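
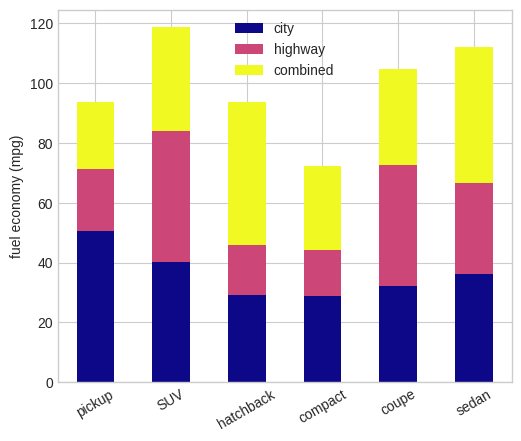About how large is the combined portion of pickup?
combined top ≈ 90, bottom ≈ 70; segment ≈ 20.

≈ 20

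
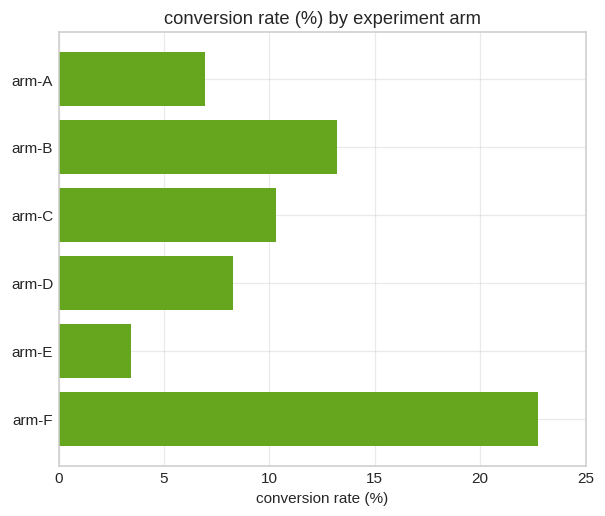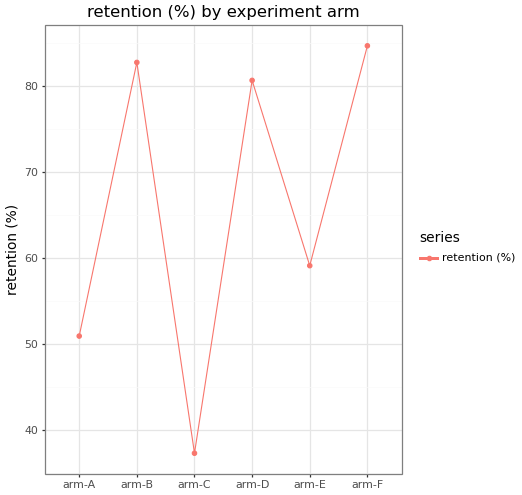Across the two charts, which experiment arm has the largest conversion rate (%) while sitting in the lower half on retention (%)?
Chart 2 median retention (%) ≈ 70; below-median experiment arms: arm-A, arm-C, arm-E. Among those, arm-C has the highest conversion rate (%) (≈ 10).

arm-C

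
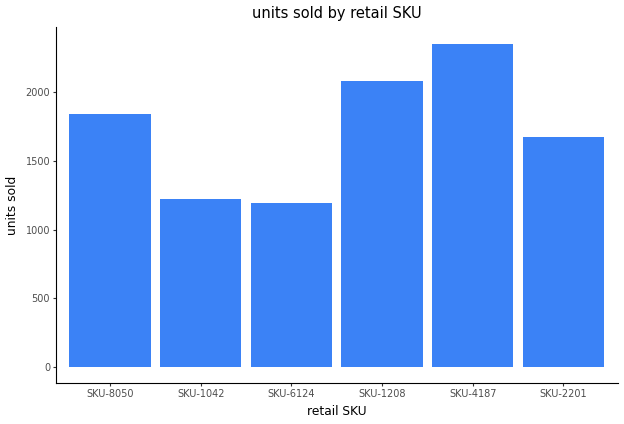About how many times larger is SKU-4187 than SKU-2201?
≈ 1.5×

SKU-4187 ≈ 2400, SKU-2201 ≈ 1600; 2400/1600 ≈ 1.5.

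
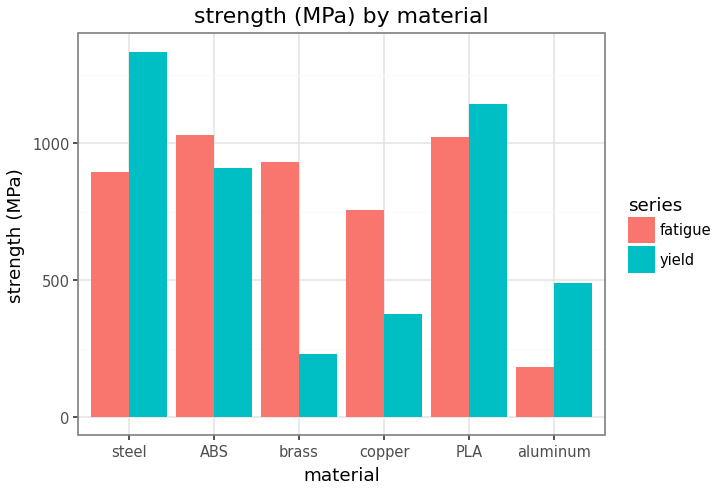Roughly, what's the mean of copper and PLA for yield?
≈ 800

(400 + 1200) / 2 ≈ 800.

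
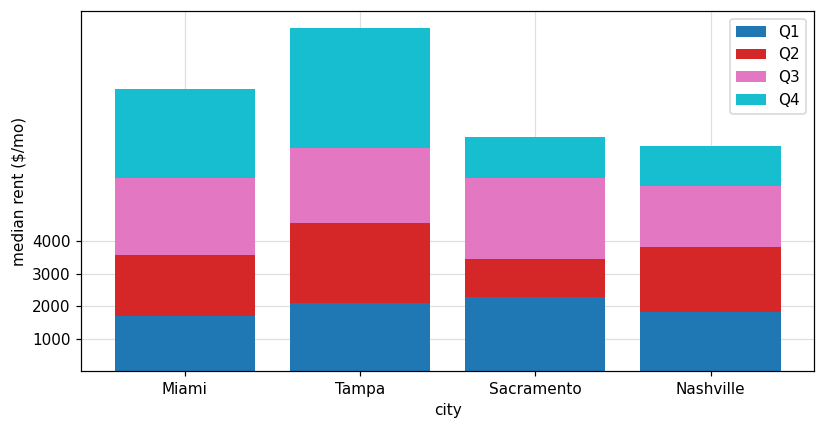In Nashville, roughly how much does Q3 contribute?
≈ 2000

Q3 top ≈ 6000, bottom ≈ 4000; segment ≈ 2000.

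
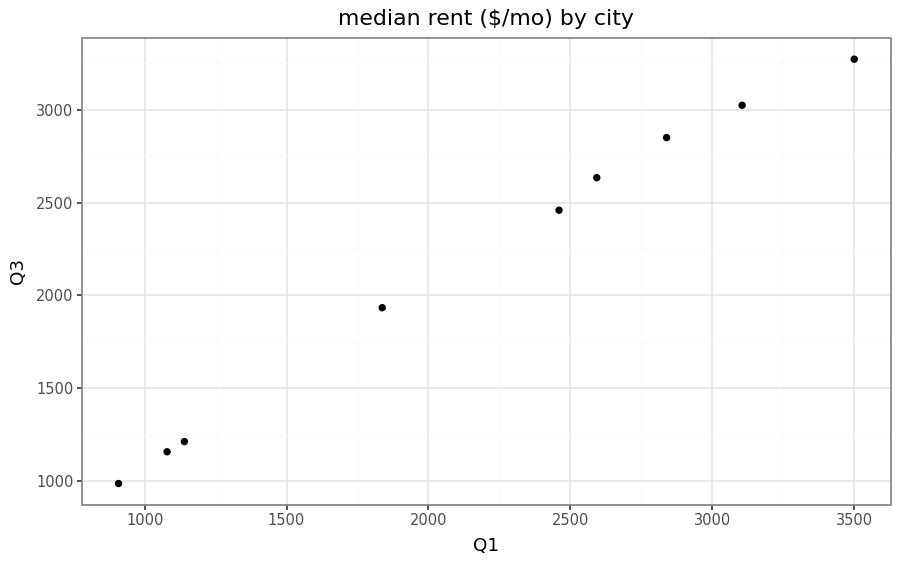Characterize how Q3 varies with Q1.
Points are positively correlated; strong (|r| ≈ 1.0).

positive, strong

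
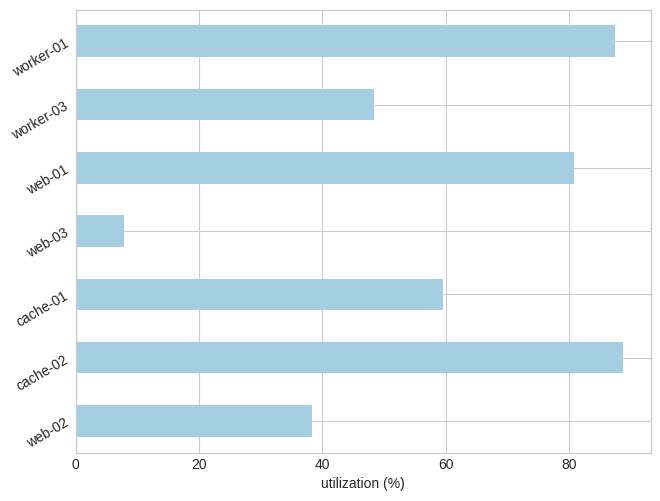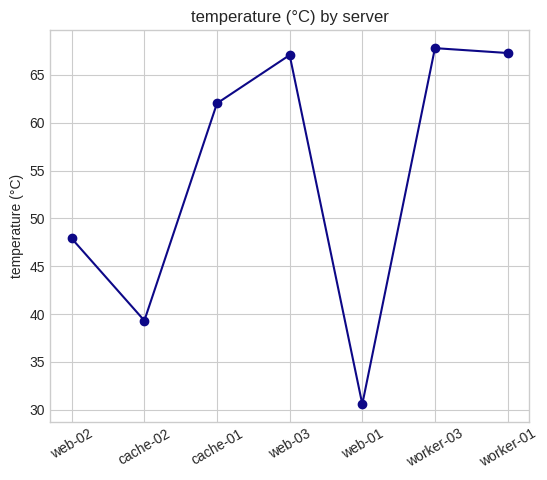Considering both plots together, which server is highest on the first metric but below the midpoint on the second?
cache-02

Chart 2 median temperature (°C) ≈ 60; below-median servers: web-02, cache-02, web-01. Among those, cache-02 has the highest utilization (%) (≈ 90).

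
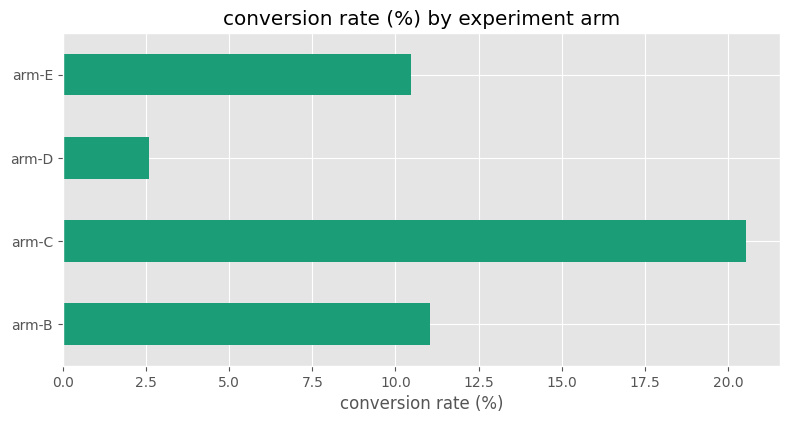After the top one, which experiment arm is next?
Top 3: arm-C ≈ 20, arm-B ≈ 12, arm-E ≈ 10.

arm-B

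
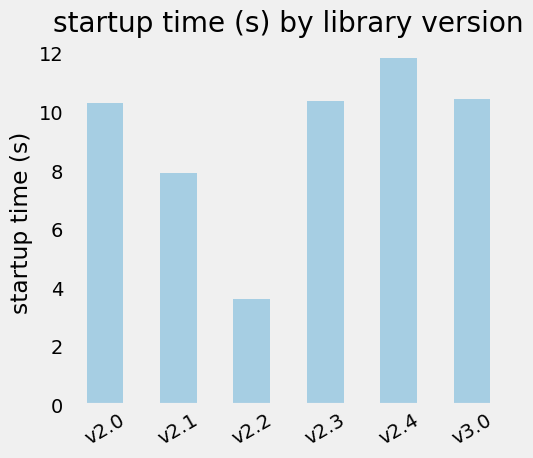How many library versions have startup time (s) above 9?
Above 9: v2.0, v2.3, v2.4, v3.0.

4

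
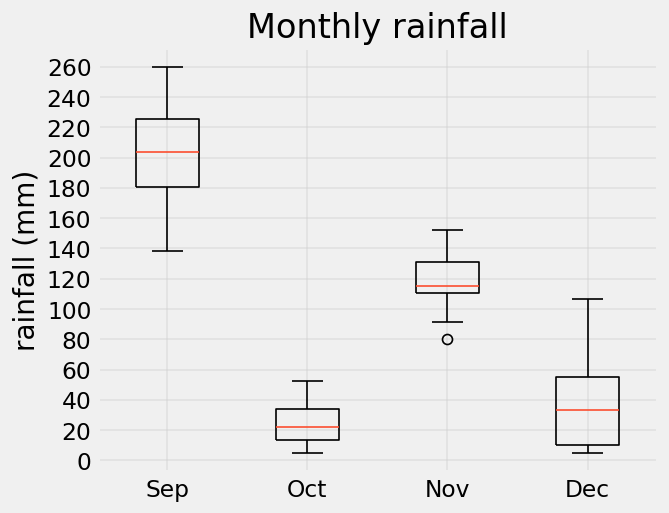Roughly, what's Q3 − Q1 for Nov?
≈ 20

Q3 ≈ 140, Q1 ≈ 120; IQR ≈ 20.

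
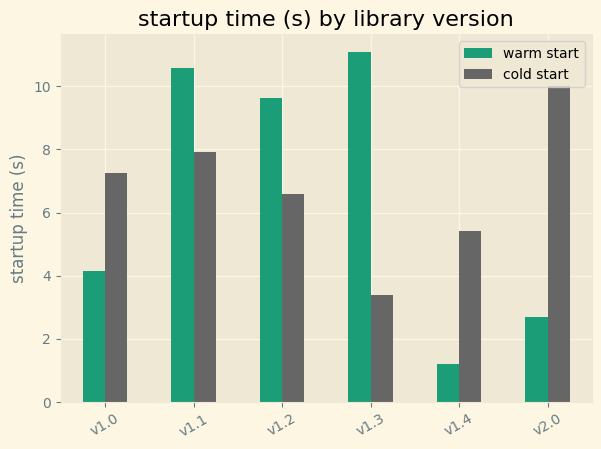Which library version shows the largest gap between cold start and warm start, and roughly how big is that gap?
v1.3: cold start ≈ 3, warm start ≈ 11 → gap ≈ 8. Next-largest (v2.0) is only ≈ 7.

v1.3, ≈ 8 s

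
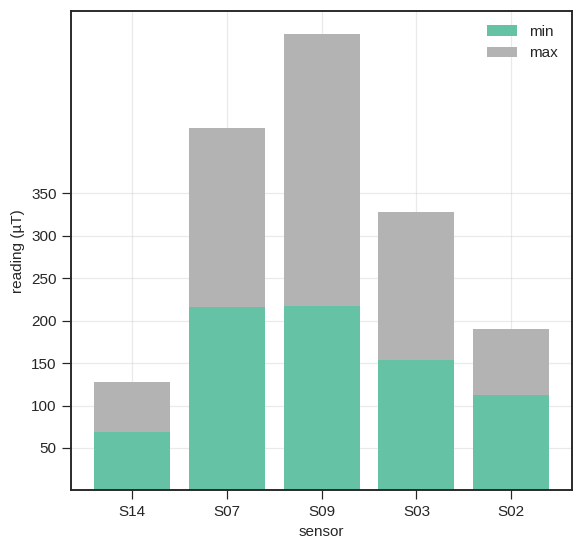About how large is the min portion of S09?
min top ≈ 200, bottom ≈ 0; segment ≈ 200.

≈ 200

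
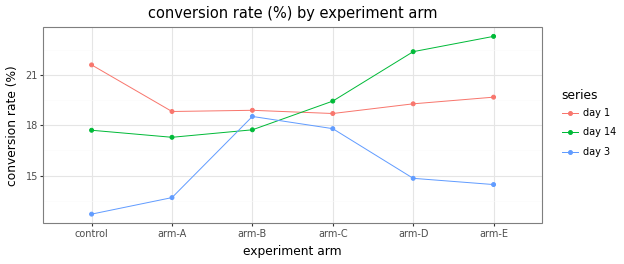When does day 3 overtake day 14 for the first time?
arm-A: day 3 ≈ 14 vs day 14 ≈ 17 (not yet); arm-B: day 3 ≈ 19 vs day 14 ≈ 18 (first crossover).

arm-B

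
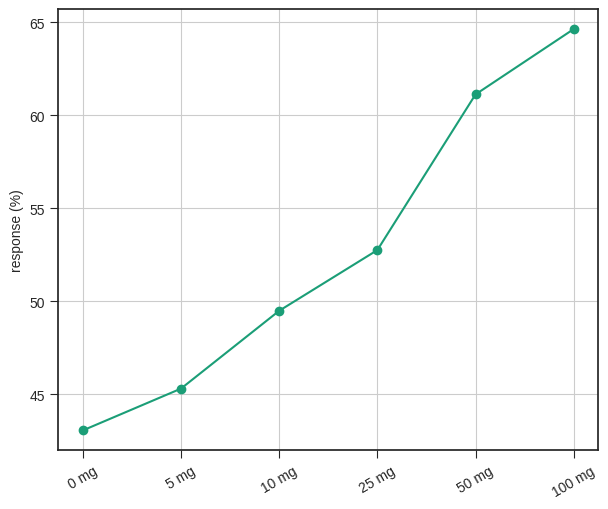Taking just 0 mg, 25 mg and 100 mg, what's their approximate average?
(44 + 52 + 64) / 3 ≈ 53.

≈ 53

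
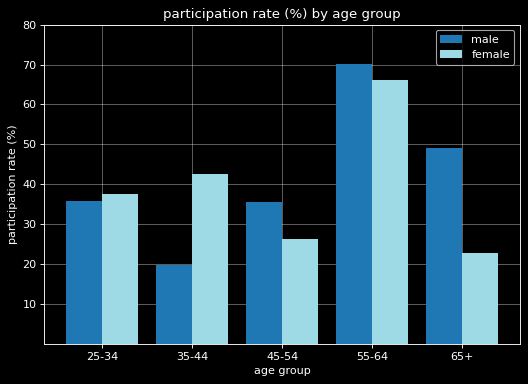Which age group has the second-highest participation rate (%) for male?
Top 3 for male: 55-64 ≈ 70, 65+ ≈ 50, 25-34 ≈ 40.

65+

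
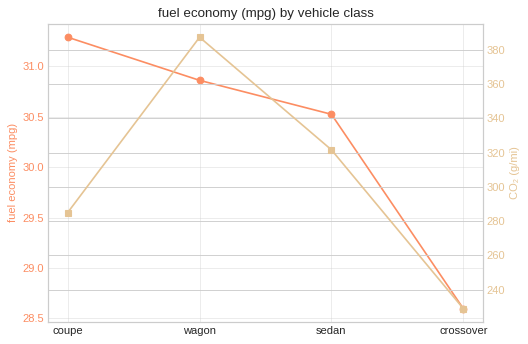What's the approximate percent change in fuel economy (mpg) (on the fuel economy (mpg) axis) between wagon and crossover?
≈ -8.1%

wagon ≈ 31.0, crossover ≈ 28.5; (28.5 − 31.0) / 31.0 ≈ -8.1%.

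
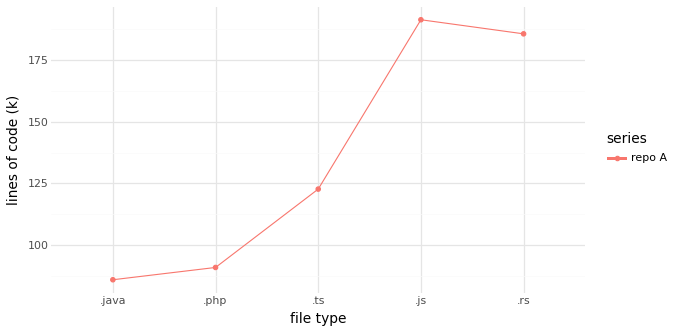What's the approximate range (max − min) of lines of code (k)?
≈ 100

Max .js ≈ 190, min .java ≈ 90; range ≈ 100.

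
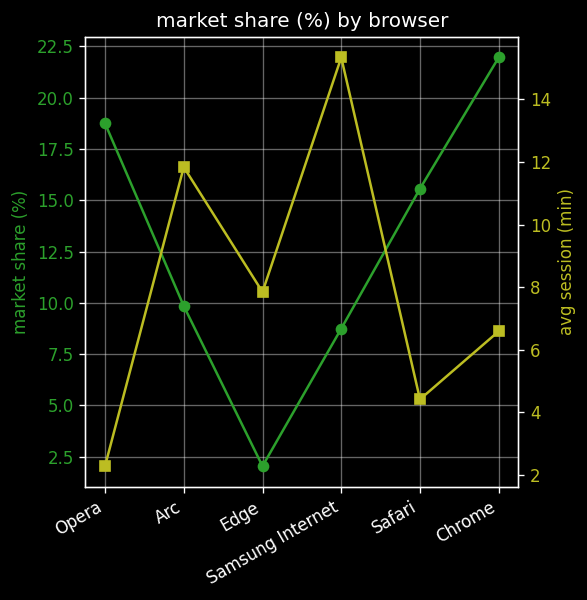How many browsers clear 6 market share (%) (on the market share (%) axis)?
5

Above 6: Opera, Arc, Samsung Internet, Safari, Chrome.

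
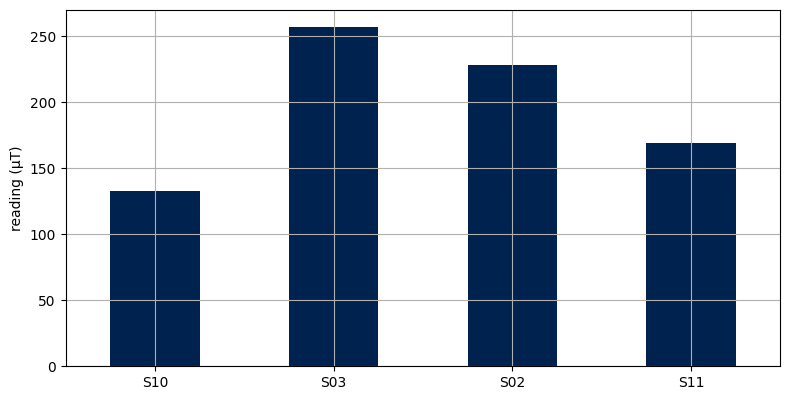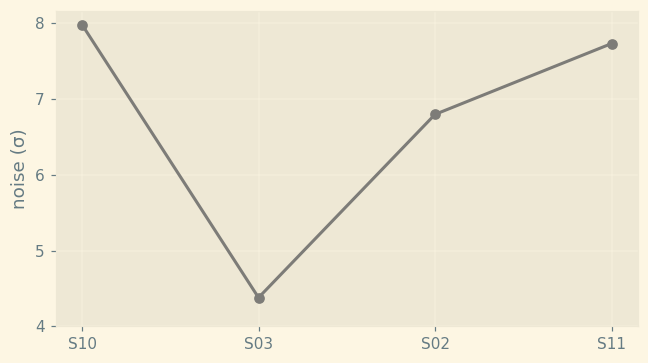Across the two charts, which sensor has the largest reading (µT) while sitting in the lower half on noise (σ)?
Chart 2 median noise (σ) ≈ 7; below-median sensors: S03, S02. Among those, S03 has the highest reading (µT) (≈ 250).

S03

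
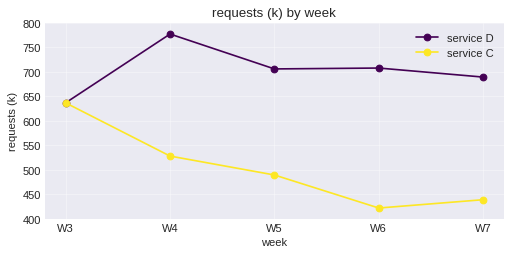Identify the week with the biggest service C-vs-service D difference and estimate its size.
W6: service C ≈ 400, service D ≈ 700 → gap ≈ 300. Next-largest (W7) is only ≈ 250.

W6, ≈ 300 k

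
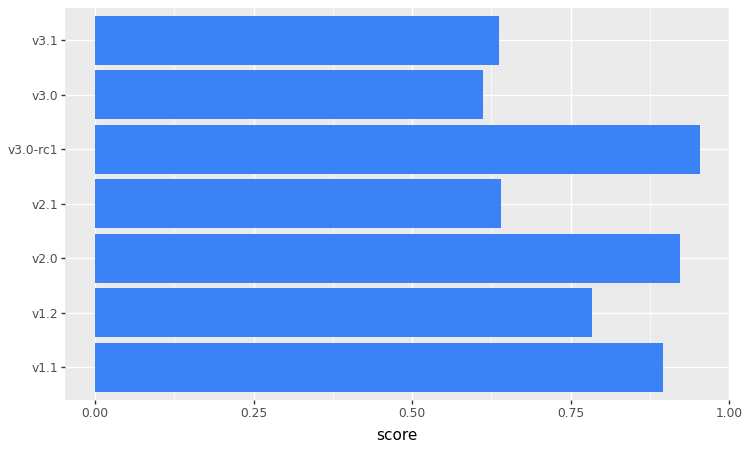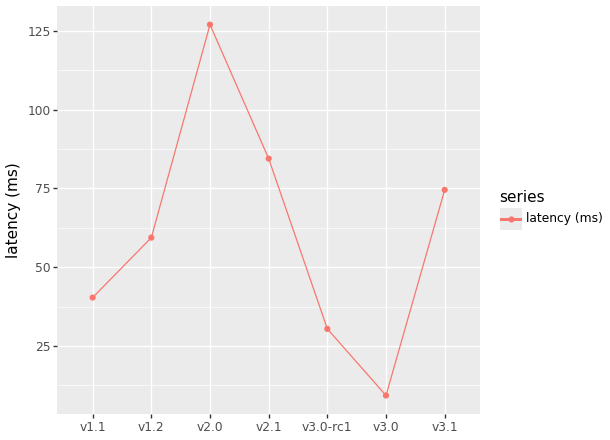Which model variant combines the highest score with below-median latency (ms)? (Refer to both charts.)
Chart 2 median latency (ms) ≈ 60; below-median model variants: v1.1, v3.0-rc1, v3.0. Among those, v3.0-rc1 has the highest score (≈ 1).

v3.0-rc1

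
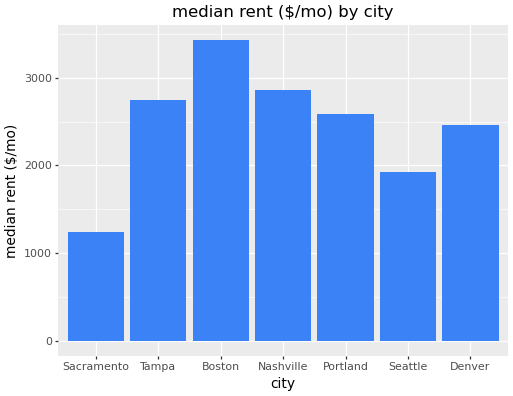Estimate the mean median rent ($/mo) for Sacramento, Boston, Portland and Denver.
(1000 + 3500 + 2500 + 2500) / 4 ≈ 2375.

≈ 2375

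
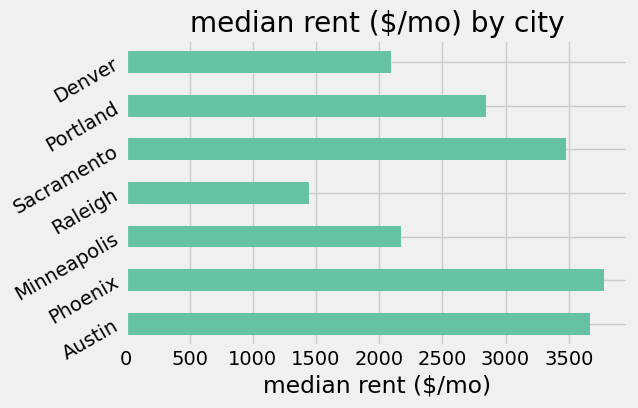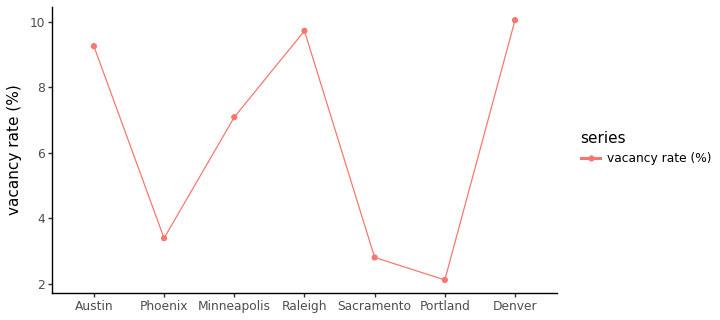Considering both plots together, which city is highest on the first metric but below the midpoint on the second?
Chart 2 median vacancy rate (%) ≈ 7; below-median cities: Phoenix, Sacramento, Portland. Among those, Phoenix has the highest median rent ($/mo) (≈ 4000).

Phoenix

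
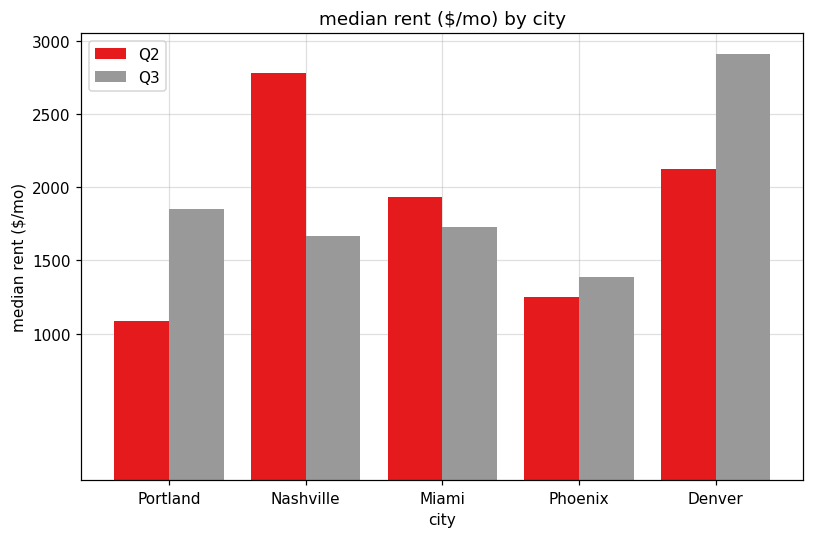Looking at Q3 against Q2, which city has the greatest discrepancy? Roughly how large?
Nashville: Q3 ≈ 1500, Q2 ≈ 3000 → gap ≈ 1500. Next-largest (Denver) is only ≈ 1000.

Nashville, ≈ 1500 $/mo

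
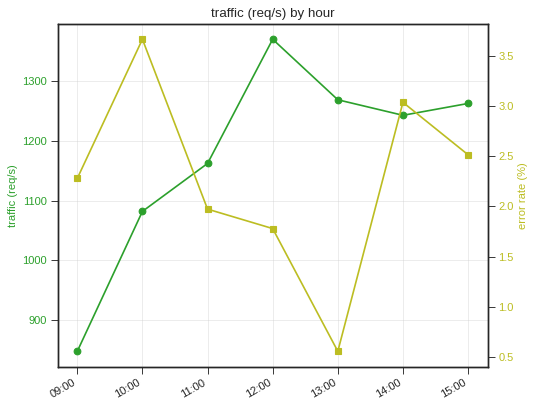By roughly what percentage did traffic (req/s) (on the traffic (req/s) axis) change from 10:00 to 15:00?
10:00 ≈ 1100, 15:00 ≈ 1250; (1250 − 1100) / 1100 ≈ +13.6%.

≈ +13.6%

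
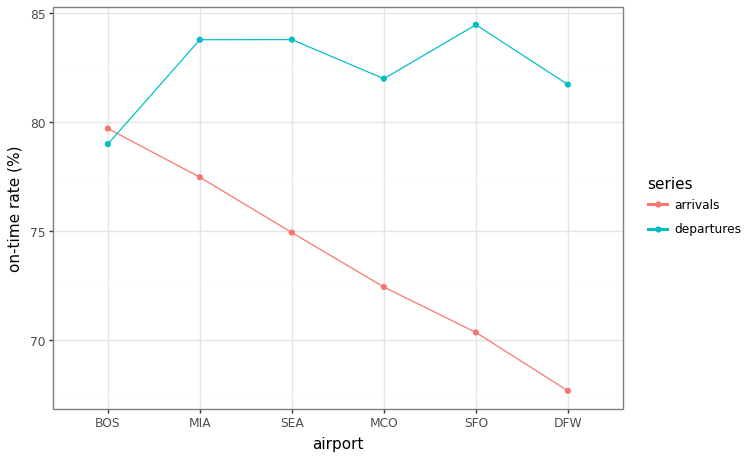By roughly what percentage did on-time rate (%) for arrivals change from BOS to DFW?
≈ -15%

BOS ≈ 80, DFW ≈ 68; (68 − 80) / 80 ≈ -15%.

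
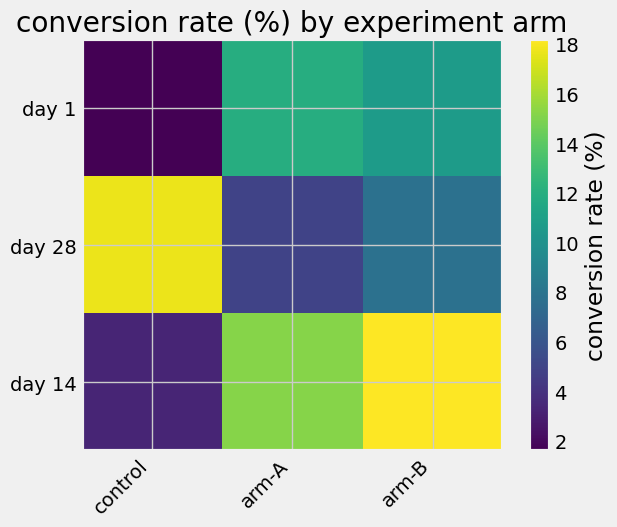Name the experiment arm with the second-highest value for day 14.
arm-A

Top 3 for day 14: arm-B ≈ 18, arm-A ≈ 16, control ≈ 4.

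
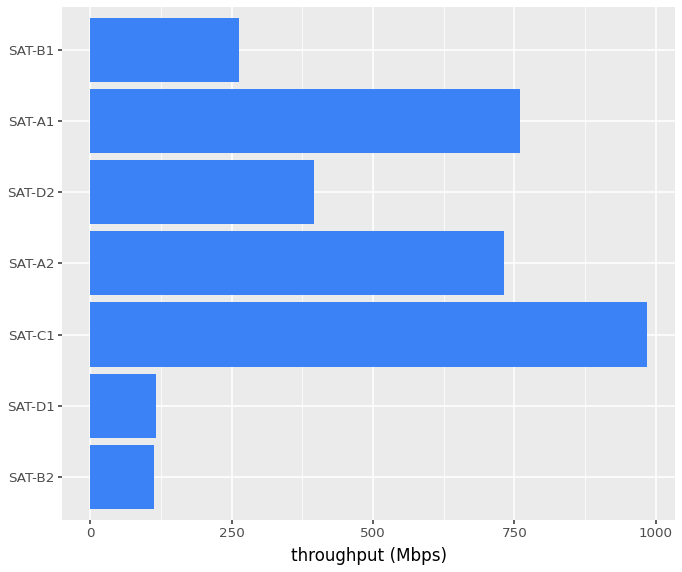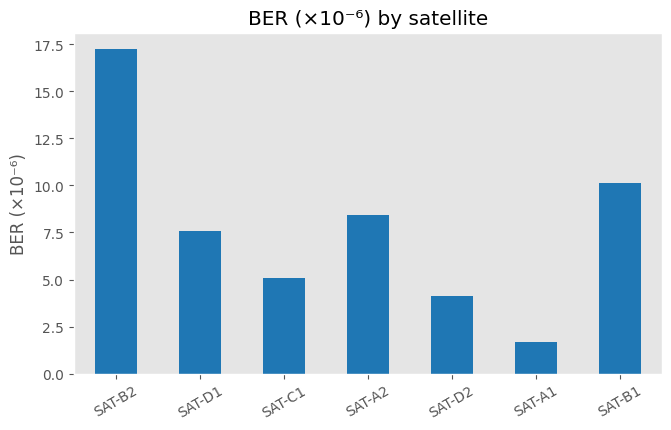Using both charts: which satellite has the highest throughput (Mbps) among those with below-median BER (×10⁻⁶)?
Chart 2 median BER (×10⁻⁶) ≈ 8; below-median satellites: SAT-C1, SAT-D2, SAT-A1. Among those, SAT-C1 has the highest throughput (Mbps) (≈ 1000).

SAT-C1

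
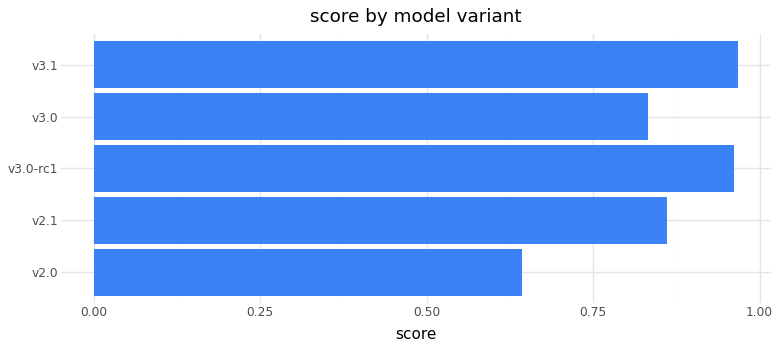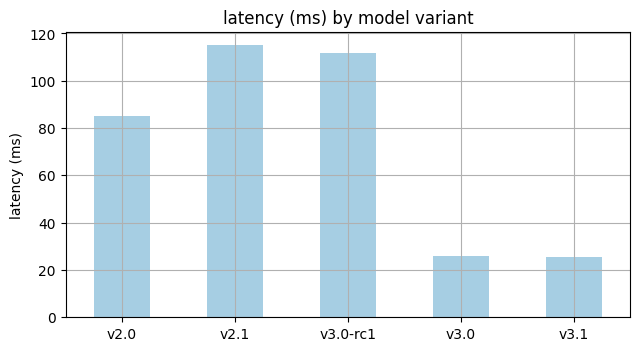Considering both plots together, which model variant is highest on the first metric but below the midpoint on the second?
Chart 2 median latency (ms) ≈ 80; below-median model variants: v3.0, v3.1. Among those, v3.1 has the highest score (≈ 1).

v3.1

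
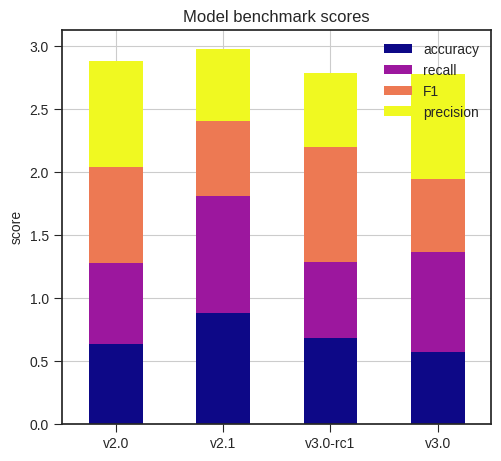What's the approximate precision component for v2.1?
≈ 0.5

precision top ≈ 3.0, bottom ≈ 2.5; segment ≈ 0.5.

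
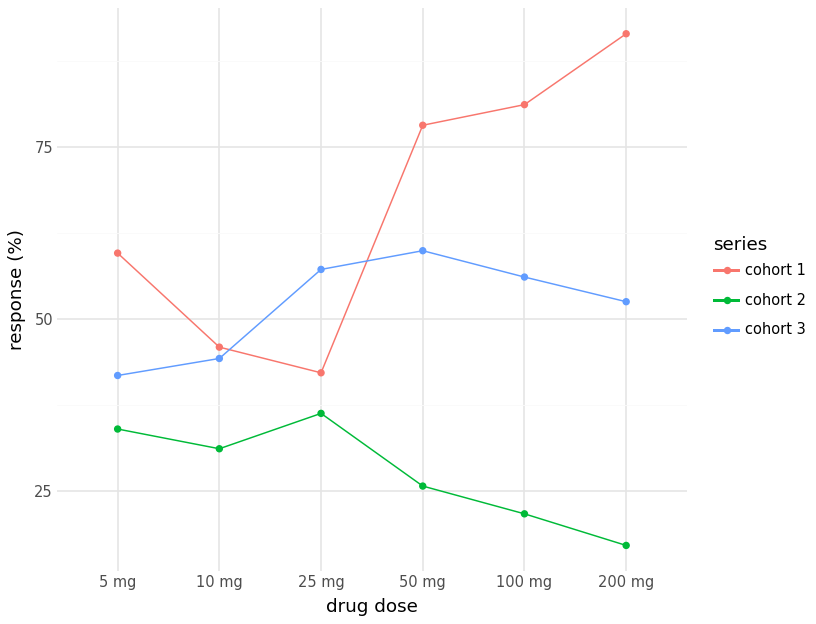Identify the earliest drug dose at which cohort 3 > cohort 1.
10 mg: cohort 3 ≈ 40 vs cohort 1 ≈ 50 (not yet); 25 mg: cohort 3 ≈ 60 vs cohort 1 ≈ 40 (first crossover).

25 mg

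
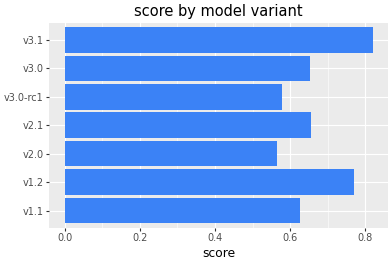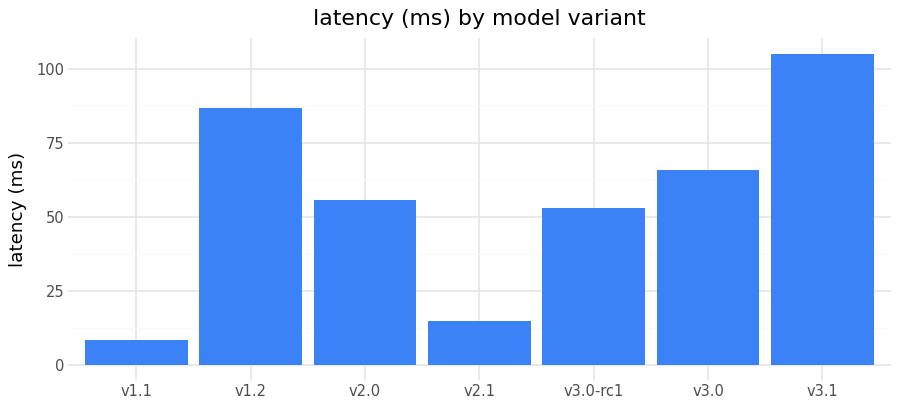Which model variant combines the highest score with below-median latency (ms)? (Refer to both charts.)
Chart 2 median latency (ms) ≈ 60; below-median model variants: v1.1, v2.1, v3.0-rc1. Among those, v2.1 has the highest score (≈ 0.7).

v2.1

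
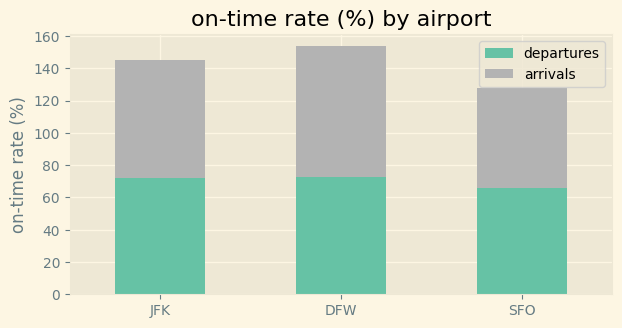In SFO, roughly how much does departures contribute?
departures top ≈ 60, bottom ≈ 0; segment ≈ 60.

≈ 60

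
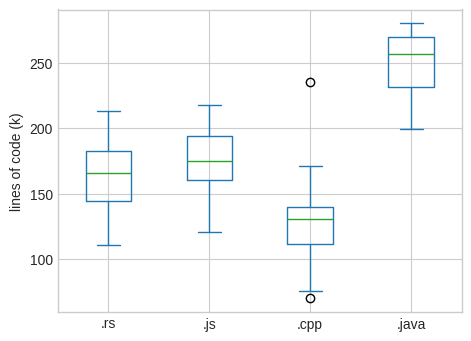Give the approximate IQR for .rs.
Q3 ≈ 180, Q1 ≈ 140; IQR ≈ 40.

≈ 40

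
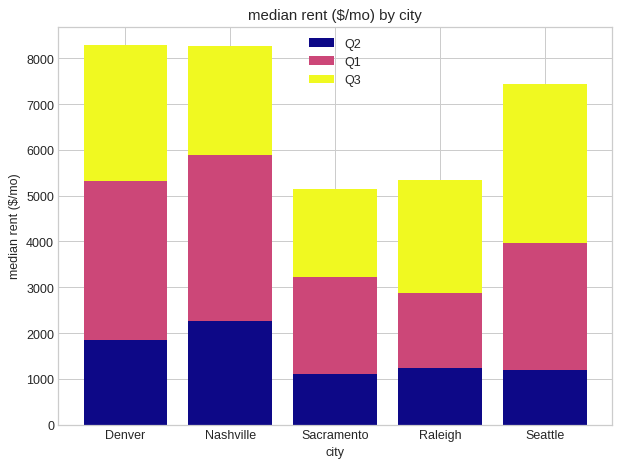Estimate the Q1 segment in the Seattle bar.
Q1 top ≈ 4000, bottom ≈ 1000; segment ≈ 3000.

≈ 3000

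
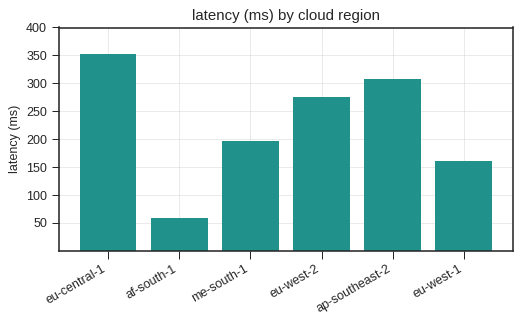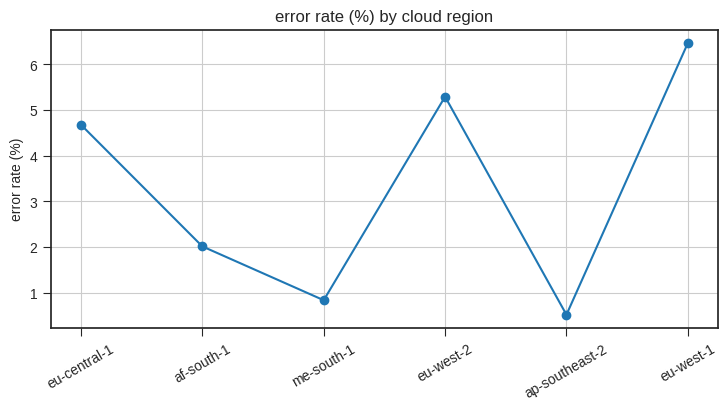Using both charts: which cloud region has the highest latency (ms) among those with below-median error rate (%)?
ap-southeast-2

Chart 2 median error rate (%) ≈ 3; below-median cloud regions: af-south-1, me-south-1, ap-southeast-2. Among those, ap-southeast-2 has the highest latency (ms) (≈ 300).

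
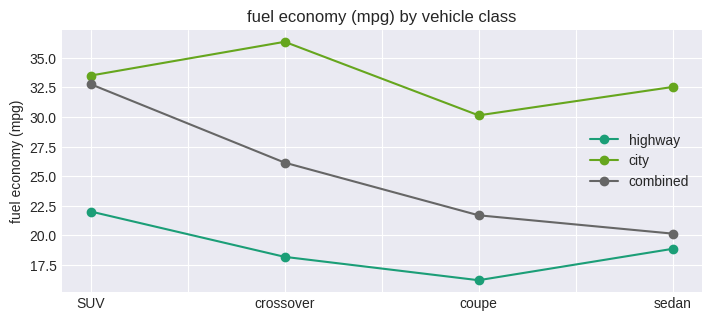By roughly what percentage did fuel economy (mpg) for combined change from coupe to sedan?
coupe ≈ 22, sedan ≈ 20; (20 − 22) / 22 ≈ -9.1%.

≈ -9.1%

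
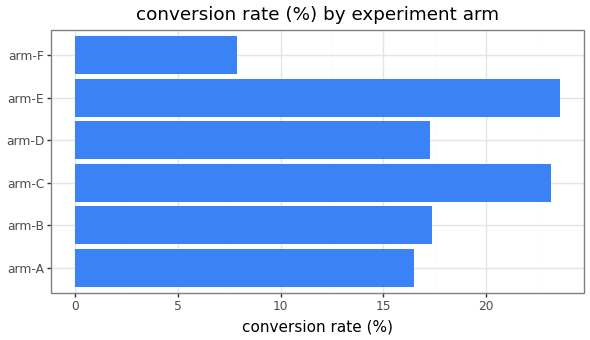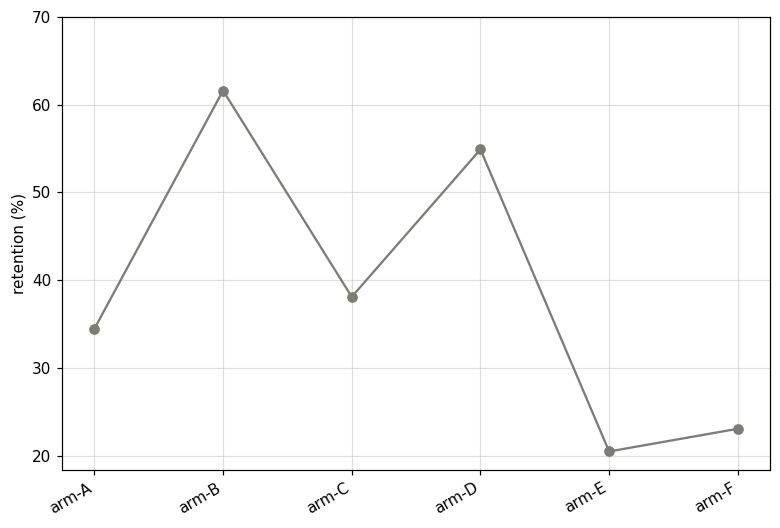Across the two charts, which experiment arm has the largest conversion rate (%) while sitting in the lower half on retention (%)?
Chart 2 median retention (%) ≈ 40; below-median experiment arms: arm-A, arm-E, arm-F. Among those, arm-E has the highest conversion rate (%) (≈ 25).

arm-E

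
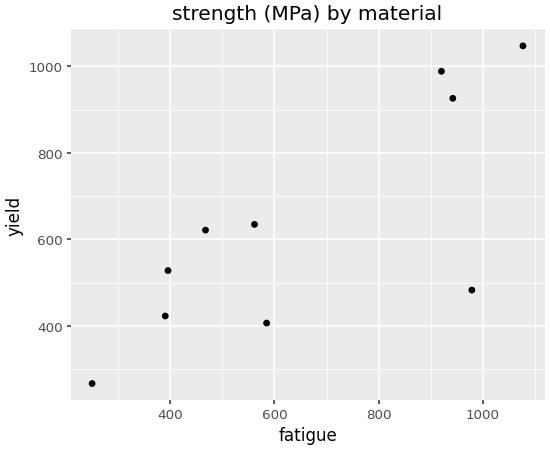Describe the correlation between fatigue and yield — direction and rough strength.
Points are positively correlated; strong (|r| ≈ 0.8).

positive, strong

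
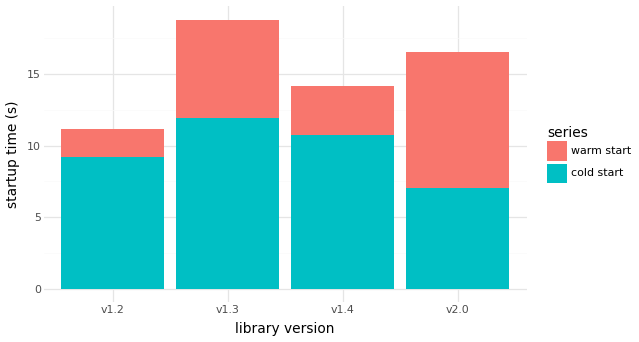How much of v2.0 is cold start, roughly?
cold start top ≈ 8, bottom ≈ 0; segment ≈ 8.

≈ 8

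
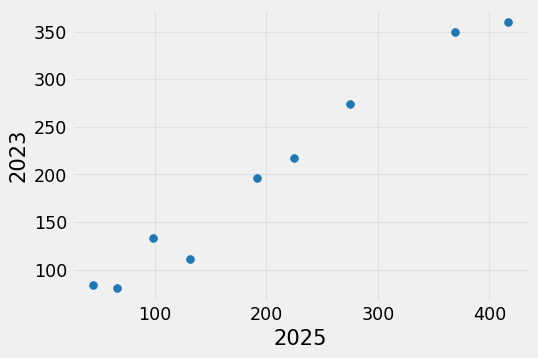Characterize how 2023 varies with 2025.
Points are positively correlated; strong (|r| ≈ 1.0).

positive, strong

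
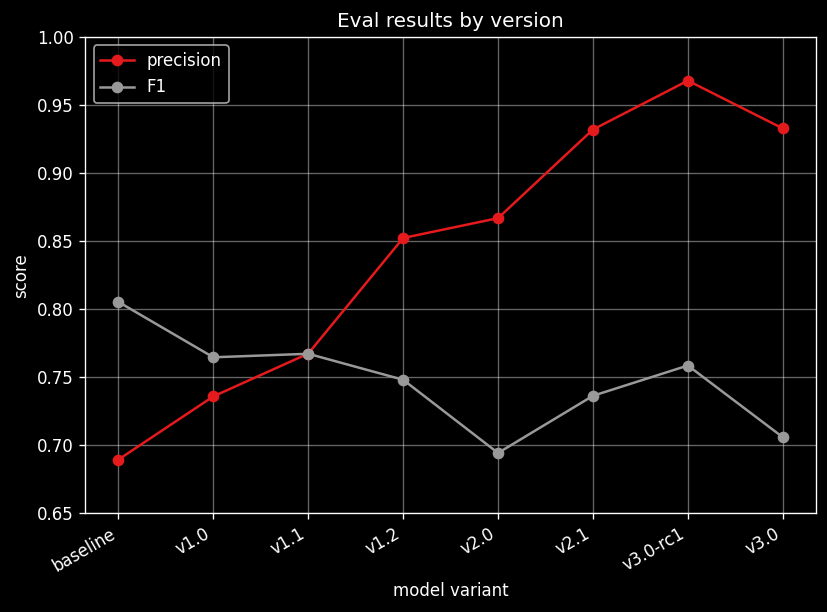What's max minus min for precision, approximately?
Max v3.0-rc1 ≈ 0.95, min baseline ≈ 0.70; range ≈ 0.25.

≈ 0.25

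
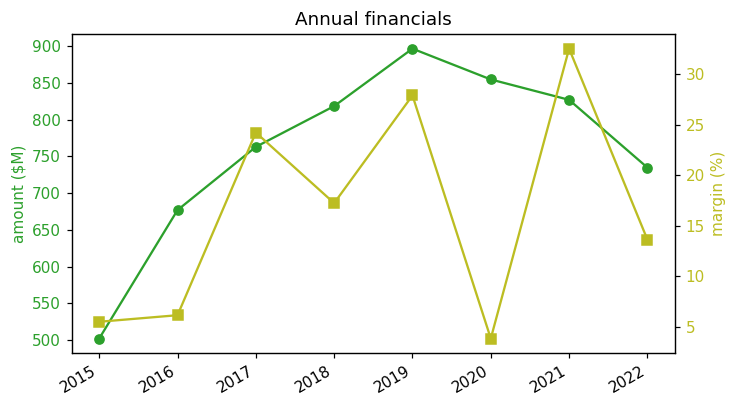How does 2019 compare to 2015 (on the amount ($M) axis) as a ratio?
2019 ≈ 900, 2015 ≈ 500; 900/500 ≈ 1.8.

≈ 1.8×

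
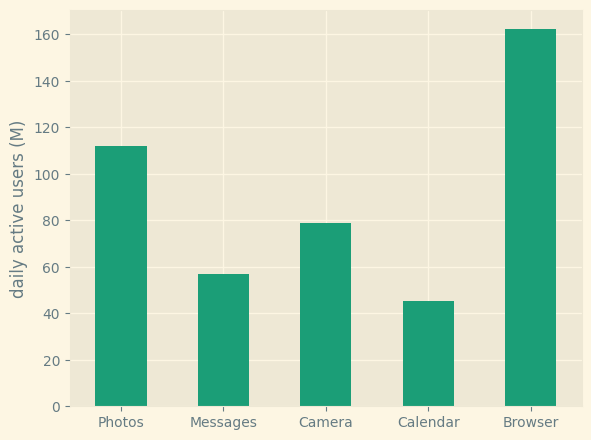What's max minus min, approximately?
≈ 120

Max Browser ≈ 160, min Calendar ≈ 40; range ≈ 120.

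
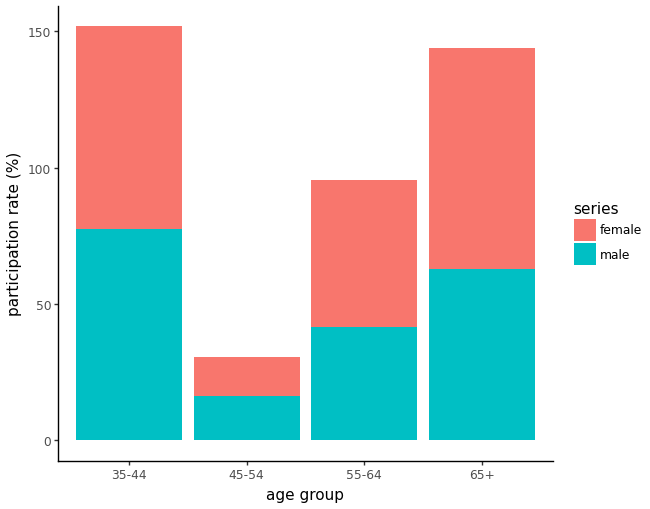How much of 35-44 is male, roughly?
male top ≈ 80, bottom ≈ 0; segment ≈ 80.

≈ 80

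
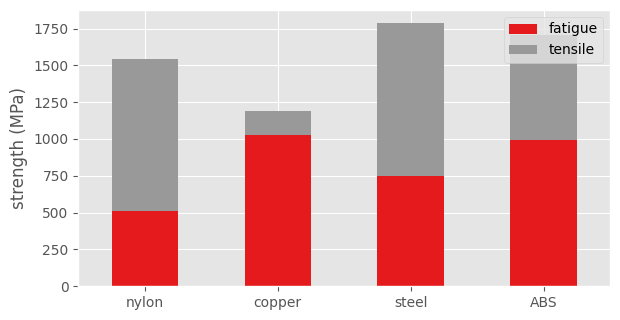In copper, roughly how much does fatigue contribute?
fatigue top ≈ 1000, bottom ≈ 0; segment ≈ 1000.

≈ 1000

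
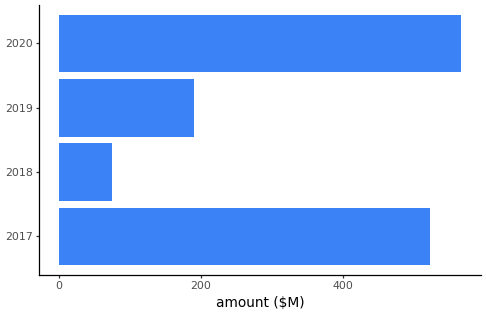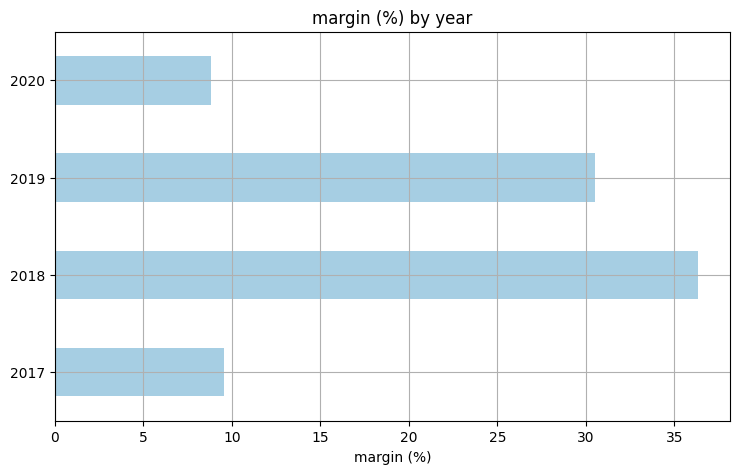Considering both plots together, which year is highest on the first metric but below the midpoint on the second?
Chart 2 median margin (%) ≈ 20; below-median years: 2017, 2020. Among those, 2020 has the highest amount ($M) (≈ 600).

2020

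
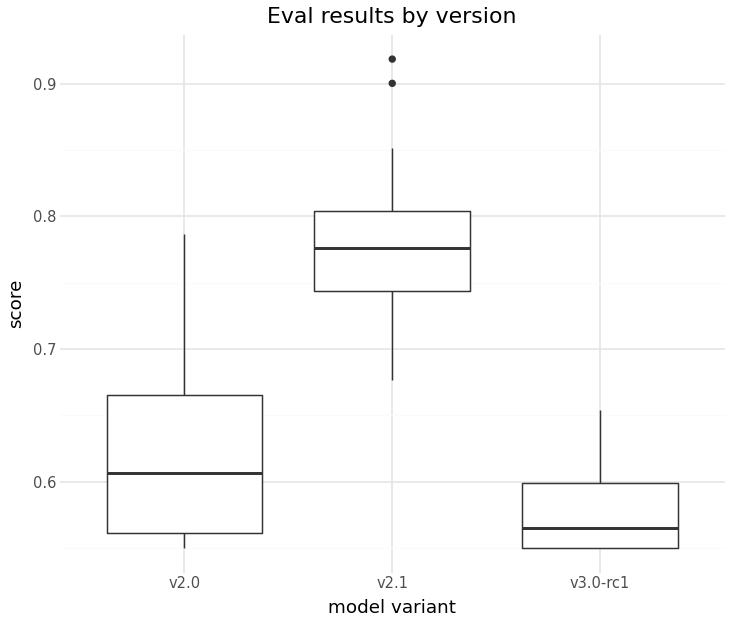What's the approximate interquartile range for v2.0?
≈ 0.10

Q3 ≈ 0.66, Q1 ≈ 0.56; IQR ≈ 0.10.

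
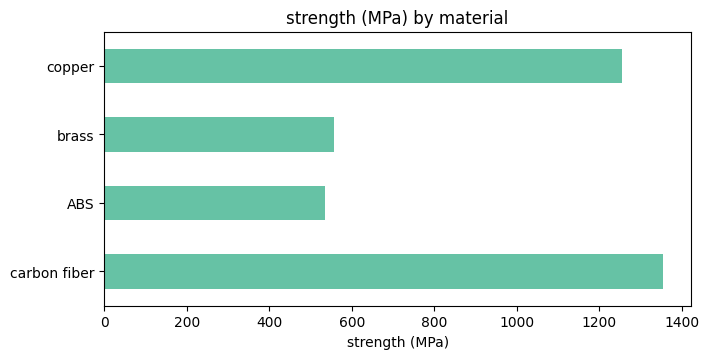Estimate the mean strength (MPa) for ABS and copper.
≈ 900

(600 + 1200) / 2 ≈ 900.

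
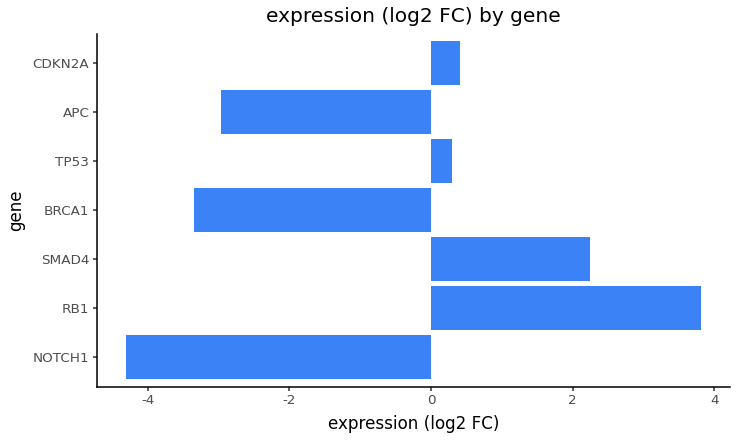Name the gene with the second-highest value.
SMAD4

Top 3: RB1 ≈ 4, SMAD4 ≈ 2, CDKN2A ≈ 0.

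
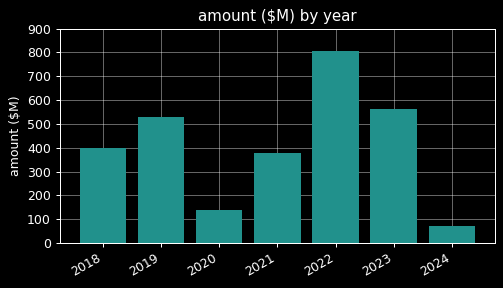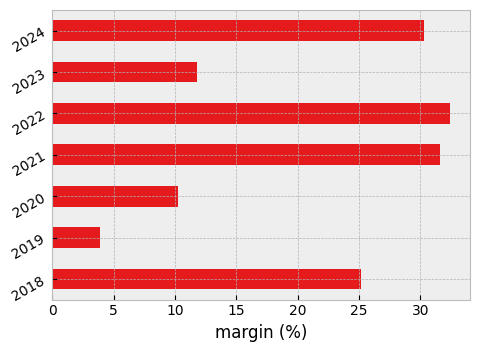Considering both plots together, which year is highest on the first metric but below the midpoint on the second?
2023

Chart 2 median margin (%) ≈ 25; below-median years: 2019, 2020, 2023. Among those, 2023 has the highest amount ($M) (≈ 600).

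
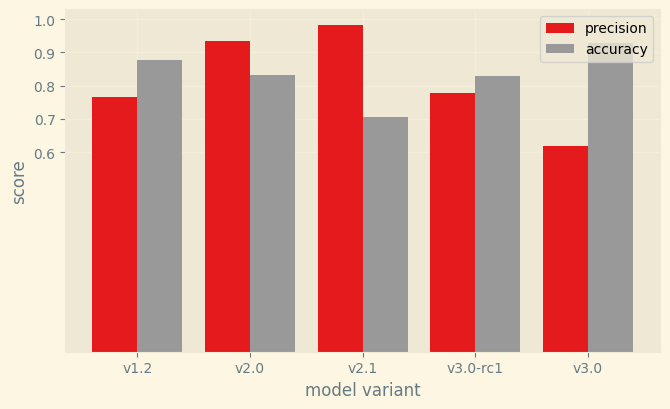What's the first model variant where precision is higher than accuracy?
v1.2: precision ≈ 0.8 vs accuracy ≈ 0.9 (not yet); v2.0: precision ≈ 0.9 vs accuracy ≈ 0.8 (first crossover).

v2.0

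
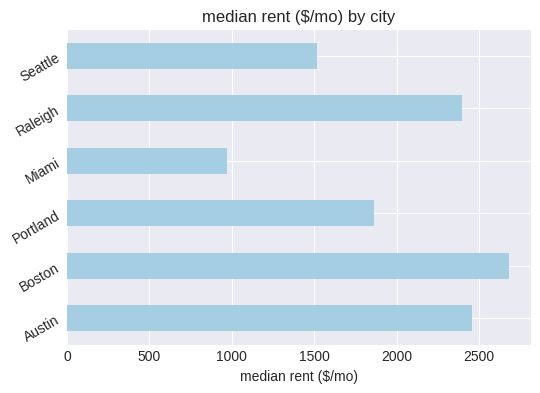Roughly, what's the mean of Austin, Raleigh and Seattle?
≈ 2167

(2500 + 2500 + 1500) / 3 ≈ 2167.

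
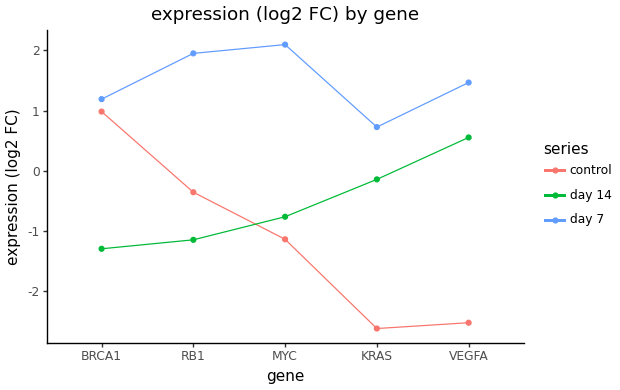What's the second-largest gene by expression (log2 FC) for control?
Top 3 for control: BRCA1 ≈ 1.0, RB1 ≈ -0.5, MYC ≈ -1.0.

RB1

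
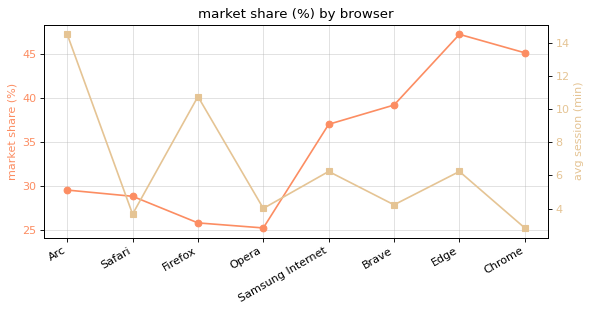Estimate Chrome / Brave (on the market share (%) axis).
Chrome ≈ 46, Brave ≈ 40; 46/40 ≈ 1.15.

≈ 1.15×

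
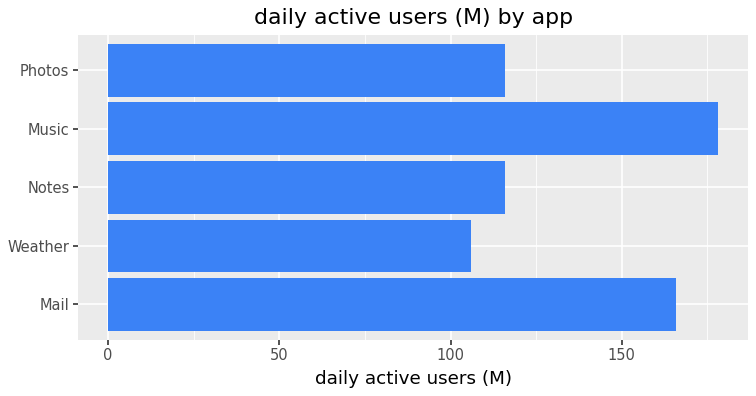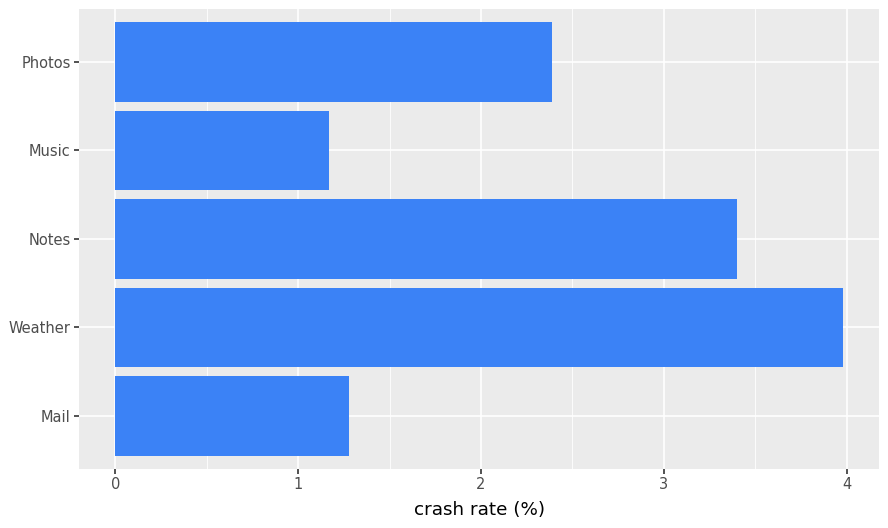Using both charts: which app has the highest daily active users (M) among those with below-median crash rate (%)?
Music

Chart 2 median crash rate (%) ≈ 2.5; below-median apps: Mail, Music. Among those, Music has the highest daily active users (M) (≈ 180).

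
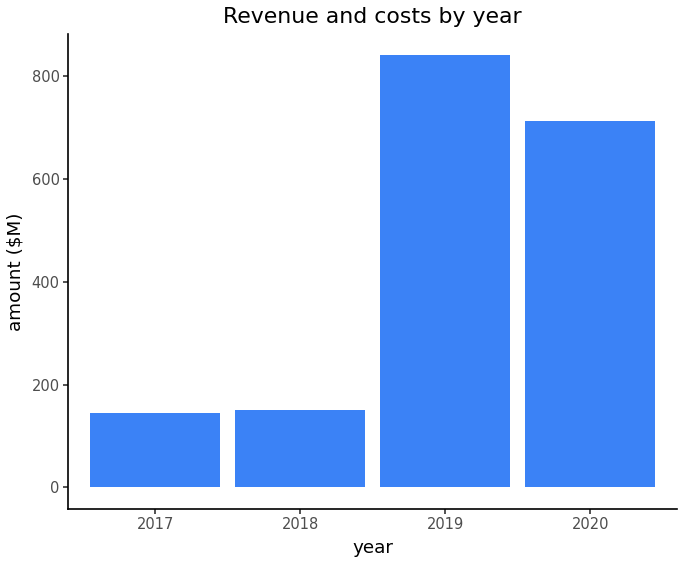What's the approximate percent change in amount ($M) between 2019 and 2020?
2019 ≈ 800, 2020 ≈ 700; (700 − 800) / 800 ≈ -12.5%.

≈ -12.5%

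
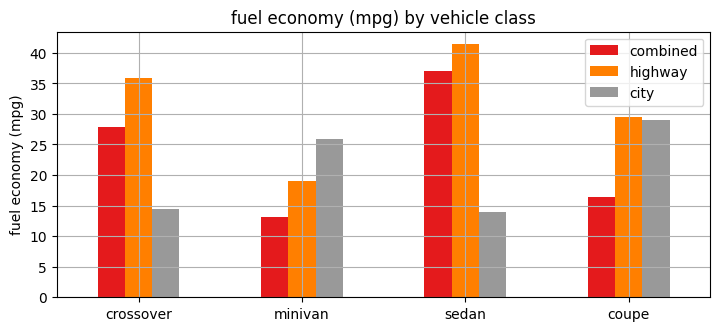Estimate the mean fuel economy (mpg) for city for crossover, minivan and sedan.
≈ 18

(15 + 25 + 15) / 3 ≈ 18.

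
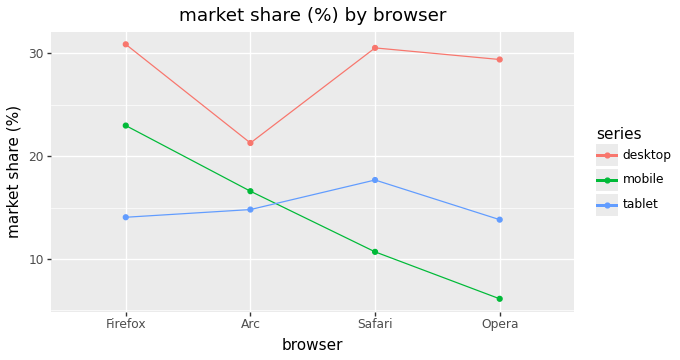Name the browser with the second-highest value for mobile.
Arc

Top 3 for mobile: Firefox ≈ 25, Arc ≈ 15, Safari ≈ 10.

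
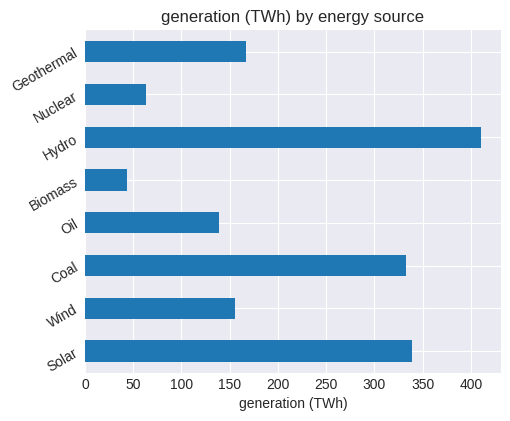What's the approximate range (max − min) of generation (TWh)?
≈ 350

Max Hydro ≈ 400, min Biomass ≈ 50; range ≈ 350.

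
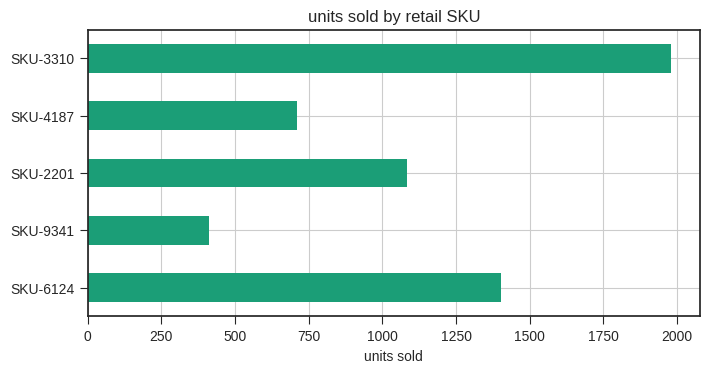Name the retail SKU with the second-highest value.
SKU-6124

Top 3: SKU-3310 ≈ 2000, SKU-6124 ≈ 1400, SKU-2201 ≈ 1000.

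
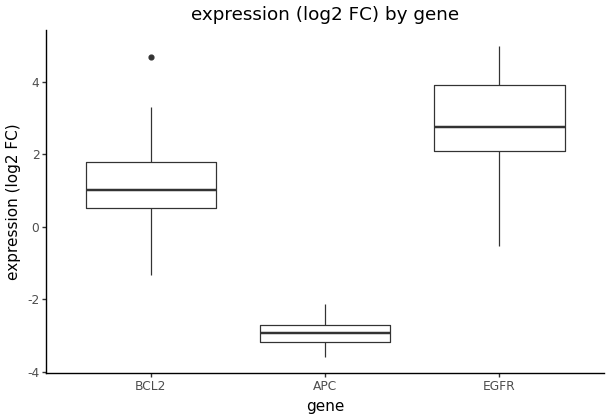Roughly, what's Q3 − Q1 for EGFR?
Q3 ≈ 4, Q1 ≈ 2; IQR ≈ 2.

≈ 2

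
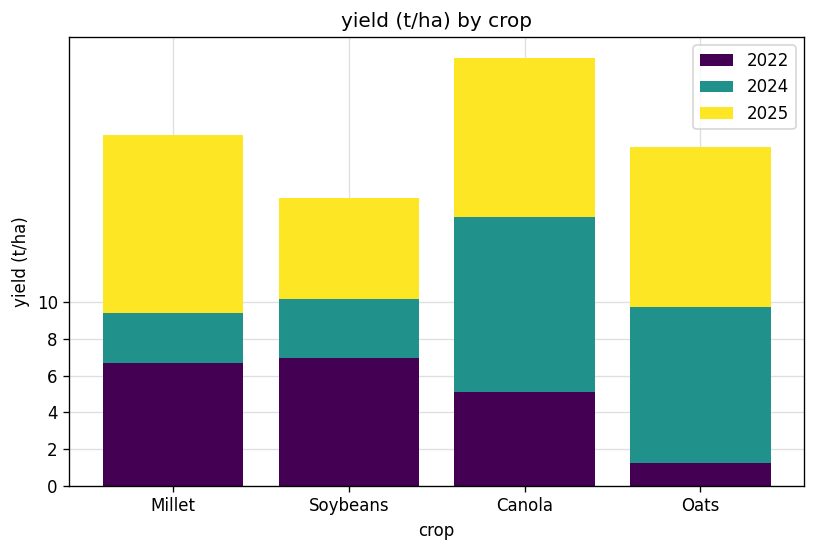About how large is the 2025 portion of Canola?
≈ 10

2025 top ≈ 24, bottom ≈ 14; segment ≈ 10.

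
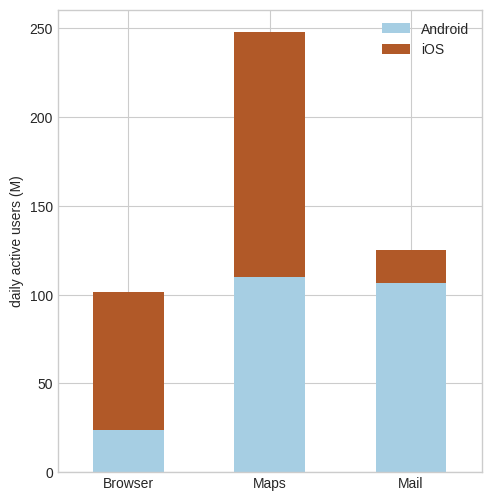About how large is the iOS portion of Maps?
iOS top ≈ 250, bottom ≈ 100; segment ≈ 150.

≈ 150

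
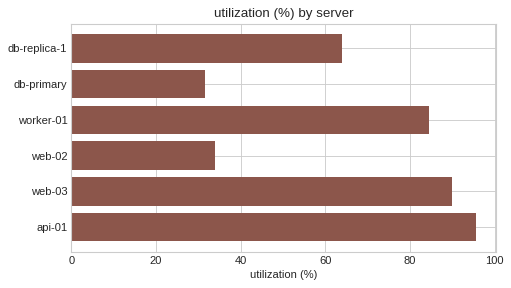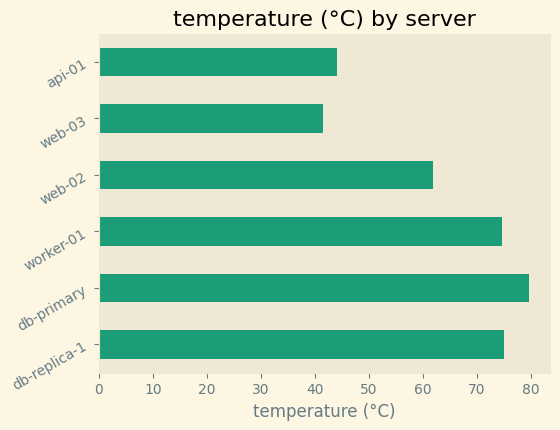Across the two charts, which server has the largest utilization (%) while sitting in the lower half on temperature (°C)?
Chart 2 median temperature (°C) ≈ 70; below-median servers: web-02, web-03, api-01. Among those, api-01 has the highest utilization (%) (≈ 100).

api-01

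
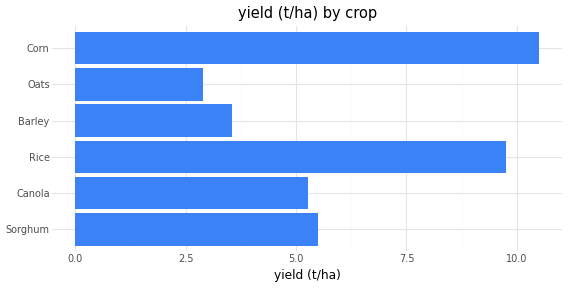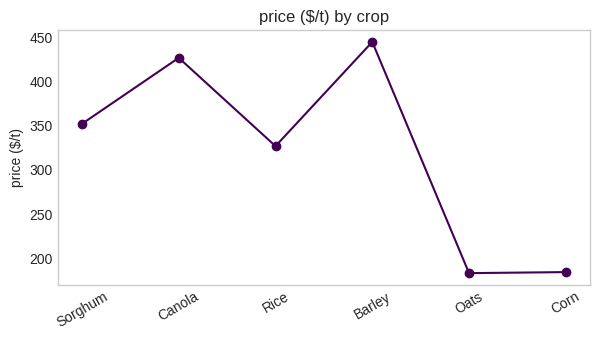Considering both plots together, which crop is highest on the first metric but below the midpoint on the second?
Corn

Chart 2 median price ($/t) ≈ 350; below-median crops: Rice, Oats, Corn. Among those, Corn has the highest yield (t/ha) (≈ 11).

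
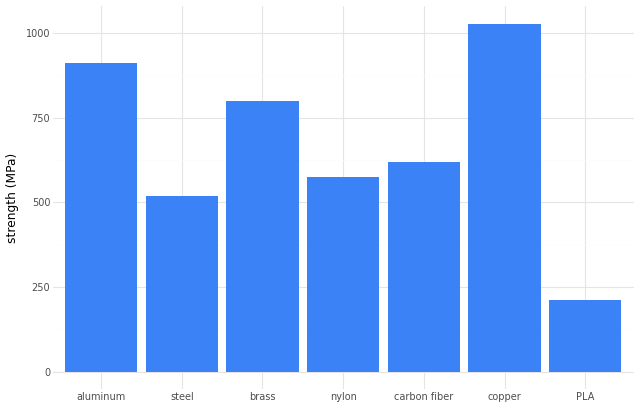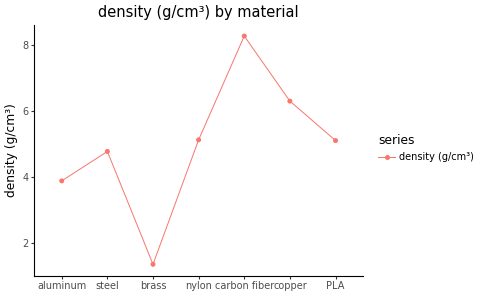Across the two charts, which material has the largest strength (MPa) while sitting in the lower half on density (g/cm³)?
Chart 2 median density (g/cm³) ≈ 5; below-median materials: aluminum, steel, brass. Among those, aluminum has the highest strength (MPa) (≈ 900).

aluminum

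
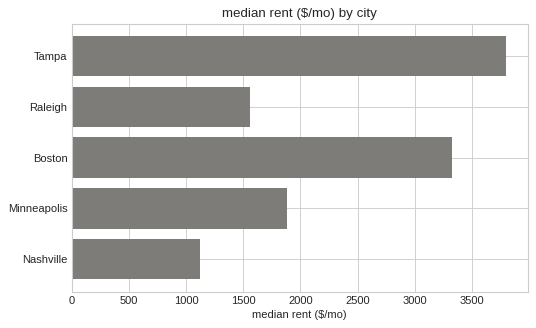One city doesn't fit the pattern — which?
Tampa

Tampa ≈ 4000; the rest sit between ≈ 1000 and ≈ 3500.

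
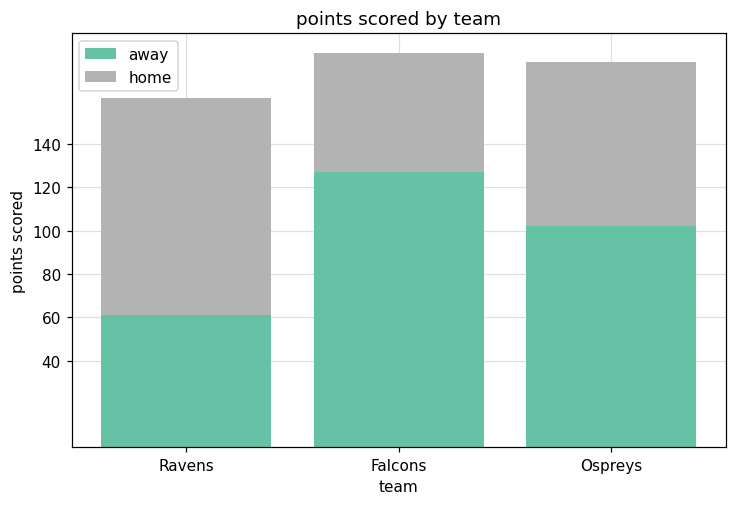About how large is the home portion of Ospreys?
home top ≈ 180, bottom ≈ 100; segment ≈ 80.

≈ 80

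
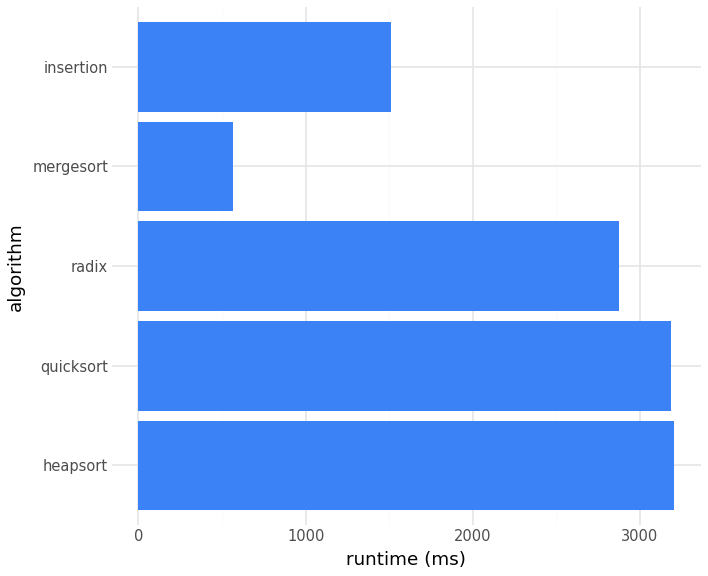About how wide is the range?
Max heapsort ≈ 3000, min mergesort ≈ 500; range ≈ 2500.

≈ 2500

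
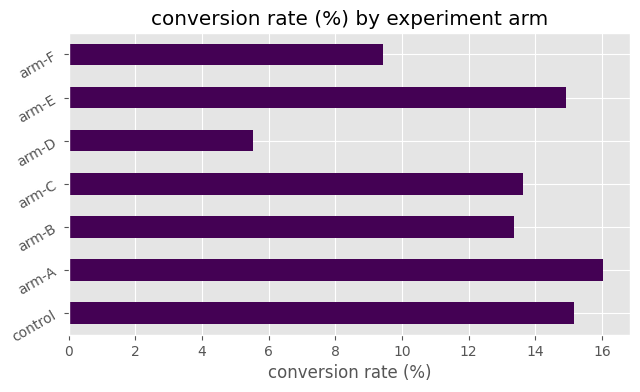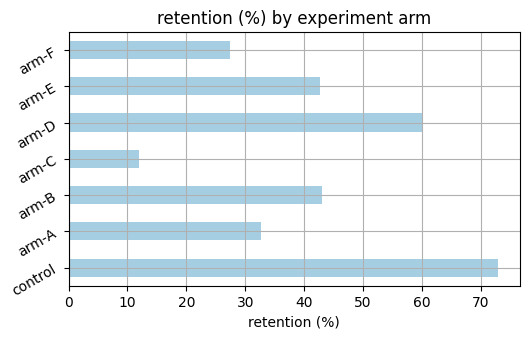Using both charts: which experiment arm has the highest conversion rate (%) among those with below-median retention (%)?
Chart 2 median retention (%) ≈ 40; below-median experiment arms: arm-A, arm-C, arm-F. Among those, arm-A has the highest conversion rate (%) (≈ 16).

arm-A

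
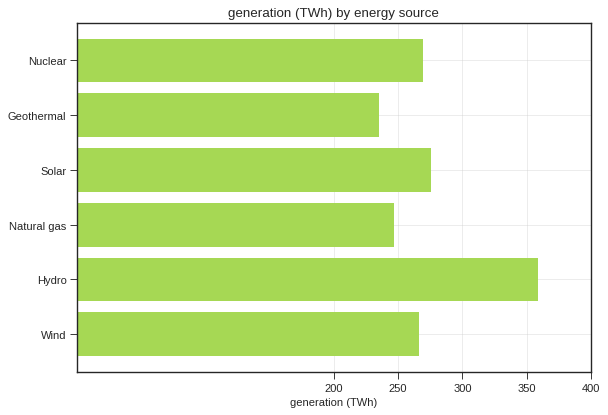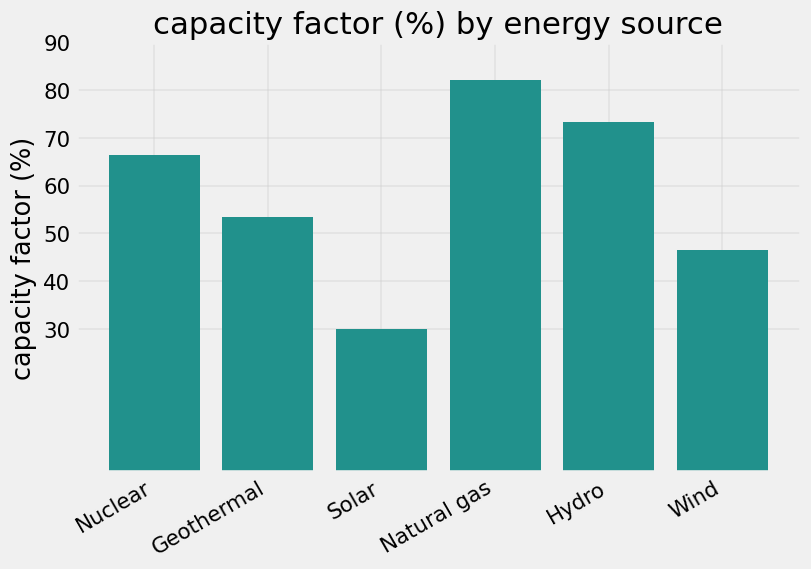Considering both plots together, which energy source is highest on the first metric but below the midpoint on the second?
Solar

Chart 2 median capacity factor (%) ≈ 60; below-median energy sources: Geothermal, Solar, Wind. Among those, Solar has the highest generation (TWh) (≈ 300).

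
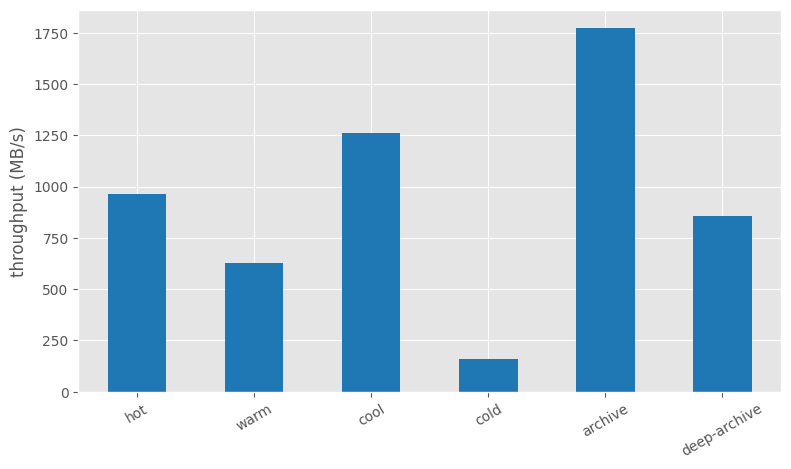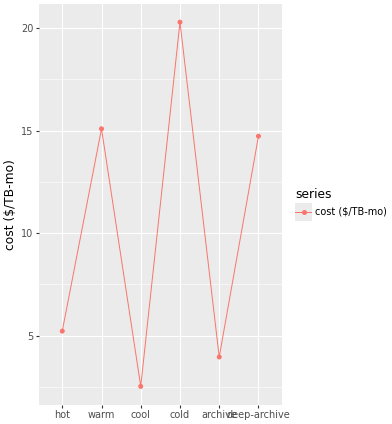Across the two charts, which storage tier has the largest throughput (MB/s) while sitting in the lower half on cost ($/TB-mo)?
archive

Chart 2 median cost ($/TB-mo) ≈ 10; below-median storage tiers: hot, cool, archive. Among those, archive has the highest throughput (MB/s) (≈ 1800).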